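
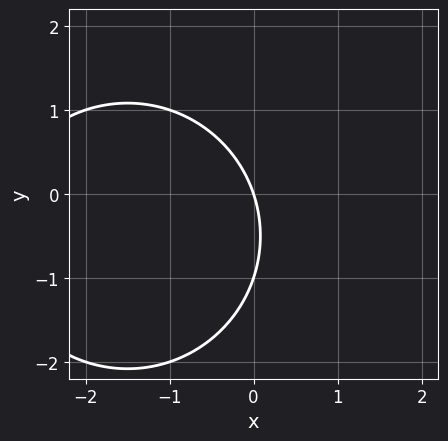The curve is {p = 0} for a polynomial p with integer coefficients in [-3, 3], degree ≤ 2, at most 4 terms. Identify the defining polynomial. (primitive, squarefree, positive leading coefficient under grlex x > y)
x^2 + y^2 + 3*x + y

1. deg p = 2. The shape is more complex than any degree-1 curve.
2. Checking where it meets the axes: the y-axis gridline crossings are at y ∈ {-1, 0}; it meets the x-axis at x = 0 (among the integer gridlines).
3. These observations pin down the coefficients.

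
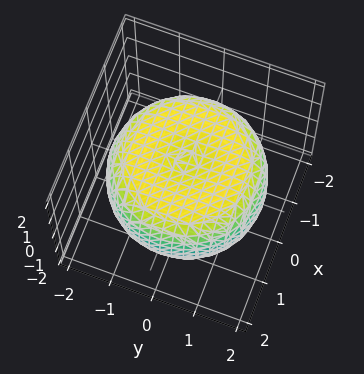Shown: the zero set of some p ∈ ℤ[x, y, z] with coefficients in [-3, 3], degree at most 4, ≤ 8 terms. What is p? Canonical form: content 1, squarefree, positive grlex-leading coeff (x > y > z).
(a) deg p = 4. No degree-3 surface has this shape.
(b) Symmetries: rotational symmetry about the z-axis ⇒ p depends on x, y only through x² + y².
(c) Checking where it meets the axes: a circular section at z = -1 has radius between 1 and 2; the z-axis gridline crossings are at z ∈ {-1, 1}.
(d) Putting this together gives p.

x^4 + 2*x^2*y^2 + y^4 - 2*x^2 - 2*y^2 + 3*z^2 - 3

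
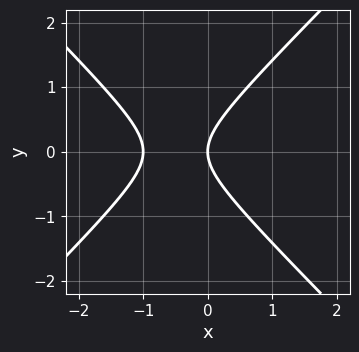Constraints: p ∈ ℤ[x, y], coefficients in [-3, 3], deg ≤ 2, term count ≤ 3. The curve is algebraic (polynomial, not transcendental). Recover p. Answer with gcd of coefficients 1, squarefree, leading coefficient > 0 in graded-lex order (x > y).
(a) The degree is 2 — no degree-1 curve has this shape.
(b) Symmetries: the y ↦ −y reflection is a symmetry, so y appears only in even powers.
(c) Checking where it meets the axes: one y-axis crossing is at y = 0; the x-axis gridline crossings are at x ∈ {-1, 0}.
(d) Together with the visible shape, these determine p as stated.

x^2 - y^2 + x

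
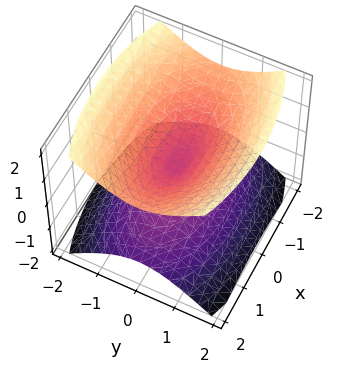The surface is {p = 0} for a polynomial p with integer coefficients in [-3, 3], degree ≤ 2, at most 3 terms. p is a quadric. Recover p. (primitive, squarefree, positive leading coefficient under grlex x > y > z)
x^2 + 3*y^2 - 3*z^2

First, I count 2 distinct pieces.
Then, degree: a double cone through the origin; a quadric, so deg p = 2.
Next, symmetries: it's symmetric under z → −z, forcing even powers of z; the y ↦ −y reflection is a symmetry, so y appears only in even powers; it's symmetric under x → −x, forcing even powers of x.
Next, from the visible intercepts: it crosses the x-axis at the gridline x = 0; it meets the z-axis at z = 0 (among the integer gridlines).
Finally, together with the visible shape, these determine p as stated.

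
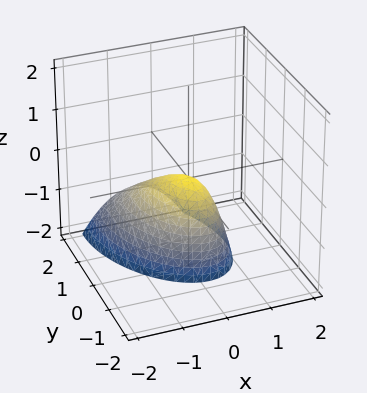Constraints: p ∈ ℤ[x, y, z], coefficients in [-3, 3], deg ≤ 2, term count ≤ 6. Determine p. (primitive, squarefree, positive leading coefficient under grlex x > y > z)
(a) The degree is 2 — a generic line meets the surface in up to 2 points.
(b) Against the integer gridlines: it crosses the x-axis at the gridline x = 0; one z-axis crossing is at z = 0; it crosses the y-axis at the gridline y = 0.
(c) These observations pin down the coefficients.

2*x^2 + x*y + y^2 + y*z + z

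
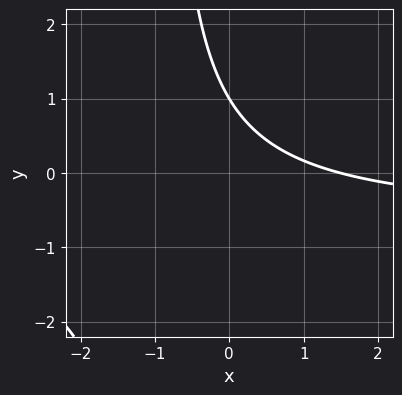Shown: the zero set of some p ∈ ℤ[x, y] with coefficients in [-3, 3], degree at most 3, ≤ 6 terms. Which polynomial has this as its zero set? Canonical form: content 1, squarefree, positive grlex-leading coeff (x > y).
3*x*y + 2*x + 3*y - 3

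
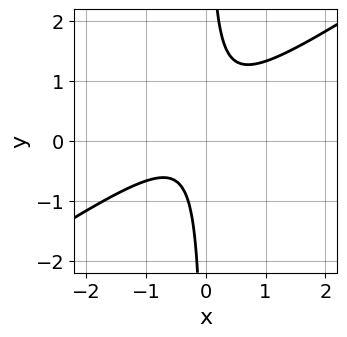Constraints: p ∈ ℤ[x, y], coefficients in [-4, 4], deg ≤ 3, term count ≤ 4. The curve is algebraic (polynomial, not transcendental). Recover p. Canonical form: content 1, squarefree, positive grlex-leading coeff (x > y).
2*x^2 - 3*x*y + x + 1

1. Degree: a generic line meets the curve in up to 2 points, so deg p = 2.
2. From the axis intercepts and sections: it misses every integer gridline on the x-axis; it misses every integer gridline on the y-axis.
3. Assembling these constraints gives the stated polynomial.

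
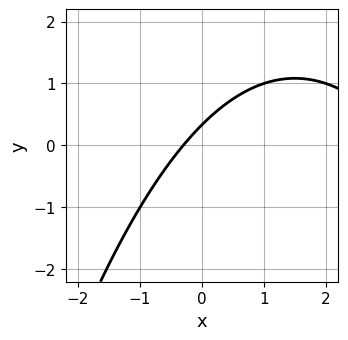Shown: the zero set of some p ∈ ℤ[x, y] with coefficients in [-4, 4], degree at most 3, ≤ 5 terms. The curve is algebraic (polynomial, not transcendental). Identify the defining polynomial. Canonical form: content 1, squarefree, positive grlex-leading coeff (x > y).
1. The degree is 2 — no degree-1 curve has this shape.
2. Matching integer coefficients to the picture gives p.

x^2 - 3*x + 3*y - 1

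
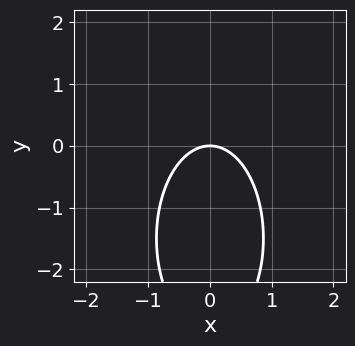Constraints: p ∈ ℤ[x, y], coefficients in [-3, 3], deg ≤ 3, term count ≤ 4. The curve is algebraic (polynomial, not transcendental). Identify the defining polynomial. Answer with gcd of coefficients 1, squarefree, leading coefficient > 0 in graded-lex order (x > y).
3*x^2 + y^2 + 3*y

First, deg p = 2.
Next, symmetries: mirror symmetry x ↦ −x ⇒ only even powers of x.
Next, reading off the gridlines: one y-axis crossing is at y = 0; it meets the x-axis at x = 0 (among the integer gridlines).
Finally, together with the visible shape, these determine p as stated.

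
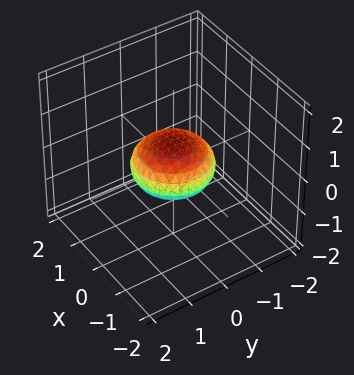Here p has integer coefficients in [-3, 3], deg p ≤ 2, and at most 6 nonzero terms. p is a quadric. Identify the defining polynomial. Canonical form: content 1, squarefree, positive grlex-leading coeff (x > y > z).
Degree: a closed, bounded, convex surface; a quadric, so deg p = 2.
Symmetries: the z ↦ −z reflection is a symmetry, so z appears only in even powers; rotational symmetry about the z-axis ⇒ p depends on x, y only through x² + y².
Reading off the gridlines: among the integer gridlines, it crosses the y-axis at y ∈ {-1, 1}; among the integer gridlines, it crosses the x-axis at x ∈ {-1, 1}.
These observations pin down the coefficients.

x^2 + y^2 + 2*z^2 - 1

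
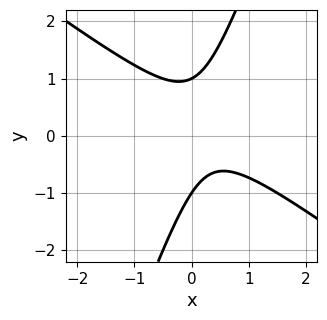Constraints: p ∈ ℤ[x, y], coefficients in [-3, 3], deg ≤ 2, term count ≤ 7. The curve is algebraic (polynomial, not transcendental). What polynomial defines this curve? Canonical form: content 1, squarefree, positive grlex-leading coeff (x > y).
Degree: the shape is more complex than any degree-1 curve, so deg p = 2.
From the axis intercepts and sections: no x-intercept at any integer in the box; among the integer gridlines, it crosses the y-axis at y ∈ {-1, 1}.
The integer polynomial consistent with all of this is the stated p.

2*x^2 + 2*x*y - y^2 - x + 1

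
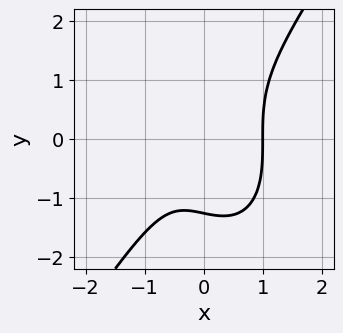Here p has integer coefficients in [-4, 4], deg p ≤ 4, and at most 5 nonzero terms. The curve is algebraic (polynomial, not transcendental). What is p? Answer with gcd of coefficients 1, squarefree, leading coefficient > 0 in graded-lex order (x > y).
1. deg p = 3. The shape is more complex than any degree-2 curve.
2. Reading off the gridlines: it meets the x-axis at x = 1 (among the integer gridlines).
3. Matching integer coefficients to the picture gives p.

3*x^3 - y^3 - x - 2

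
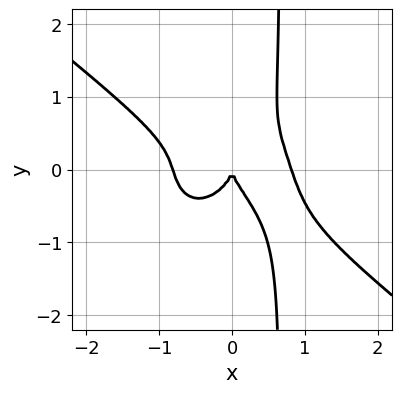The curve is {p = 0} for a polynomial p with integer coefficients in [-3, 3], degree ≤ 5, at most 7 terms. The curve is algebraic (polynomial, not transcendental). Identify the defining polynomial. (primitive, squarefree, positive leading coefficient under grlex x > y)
3*x^4 + 2*x^3*y + 3*x*y^3 - 2*y^3 - 2*x^2

First, degree: the shape is more complex than any degree-3 curve, so deg p = 4.
Then, from the visible intercepts: it crosses the y-axis at the gridline y = 0; it meets the x-axis at x = 0 (among the integer gridlines).
Finally, the integer polynomial consistent with all of this is the stated p.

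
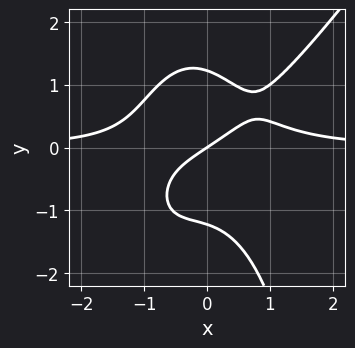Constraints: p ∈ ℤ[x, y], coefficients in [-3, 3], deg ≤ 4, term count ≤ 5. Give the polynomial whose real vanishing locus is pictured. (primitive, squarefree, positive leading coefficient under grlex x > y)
Degree: no degree-3 curve has this shape, so deg p = 4.
From the axis intercepts and sections: it meets the x-axis at x = 0 (among the integer gridlines); it meets the y-axis at y = 0 (among the integer gridlines).
Together with the visible shape, these determine p as stated.

3*x^3*y - 2*x^2*y^2 - 2*y^3 - 2*x + 3*y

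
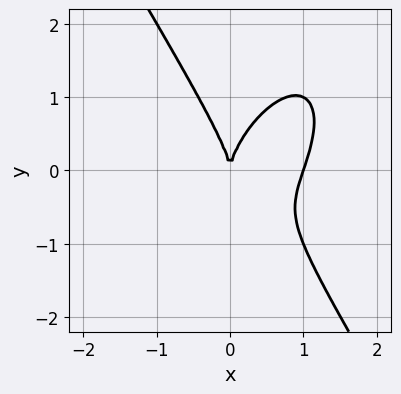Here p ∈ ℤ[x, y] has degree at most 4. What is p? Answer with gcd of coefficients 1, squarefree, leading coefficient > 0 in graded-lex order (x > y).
3*x^3 - x^2*y + y^3 - 3*x^2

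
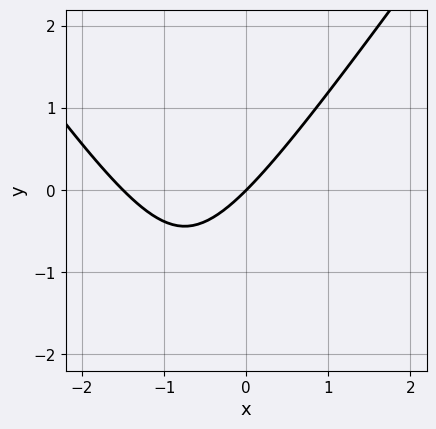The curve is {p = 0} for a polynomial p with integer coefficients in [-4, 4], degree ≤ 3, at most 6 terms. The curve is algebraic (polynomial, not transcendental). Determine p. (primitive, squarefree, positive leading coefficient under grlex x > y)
2*x^2 - y^2 + 3*x - 3*y

(a) The degree is 2 — a generic line meets the curve in up to 2 points.
(b) Reading off the gridlines: it crosses the y-axis at the gridline y = 0; one x-axis crossing is at x = 0.
(c) Matching integer coefficients to the picture gives p.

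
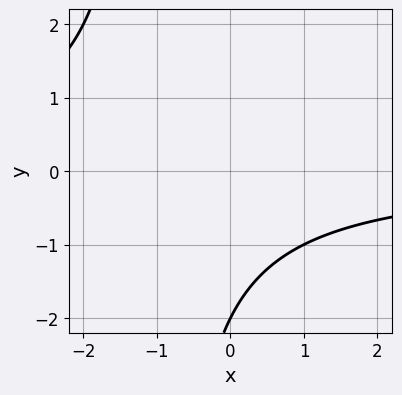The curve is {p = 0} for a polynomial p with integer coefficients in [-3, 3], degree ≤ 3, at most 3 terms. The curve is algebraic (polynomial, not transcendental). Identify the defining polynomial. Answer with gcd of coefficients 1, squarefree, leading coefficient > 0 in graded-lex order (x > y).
(a) Degree: a generic line meets the curve in up to 2 points, so deg p = 2.
(b) Observable constraints: the curve avoids every integer x-axis point in the box; it meets the y-axis at y = -2 (among the integer gridlines).
(c) These observations pin down the coefficients.

x*y + y + 2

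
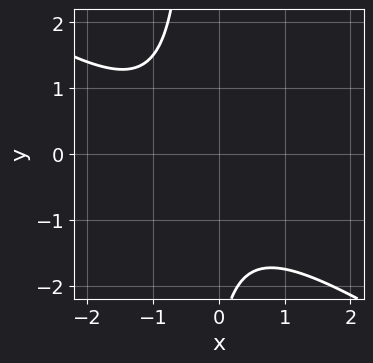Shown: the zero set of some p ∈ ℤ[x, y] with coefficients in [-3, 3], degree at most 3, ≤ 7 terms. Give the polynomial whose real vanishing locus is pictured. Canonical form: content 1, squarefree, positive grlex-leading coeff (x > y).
2*x^2 + 3*x*y + 2*x + y + 3

1. Degree: no degree-1 curve has this shape, so deg p = 2.
2. Observable constraints: the curve avoids every integer x-axis point in the box; the curve avoids every integer y-axis point in the box.
3. Together with the visible shape, these determine p as stated.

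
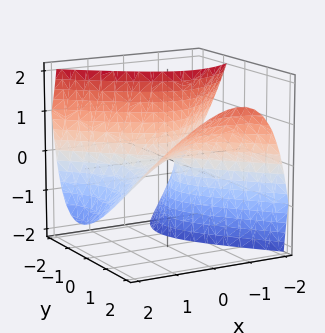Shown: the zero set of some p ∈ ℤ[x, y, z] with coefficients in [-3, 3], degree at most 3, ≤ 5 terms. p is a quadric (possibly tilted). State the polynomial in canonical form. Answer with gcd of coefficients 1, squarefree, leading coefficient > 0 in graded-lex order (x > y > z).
x^2 + x*z - y^2 + y*z + z

First, degree: the shape is more complex than any degree-1 surface, so deg p = 2.
Next, checking where it meets the axes: it crosses the z-axis at the gridline z = 0; it meets the y-axis at y = 0 (among the integer gridlines); it crosses the x-axis at the gridline x = 0.
Finally, the integer polynomial consistent with all of this is the stated p.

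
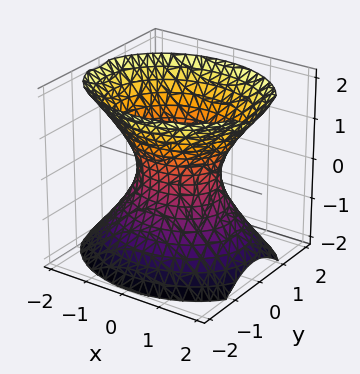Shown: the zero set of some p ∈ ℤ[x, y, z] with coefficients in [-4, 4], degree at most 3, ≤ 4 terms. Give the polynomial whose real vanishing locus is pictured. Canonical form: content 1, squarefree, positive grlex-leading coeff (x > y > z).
1. Degree: one connected sheet with a waist; a quadric, so deg p = 2.
2. Symmetries: mirror symmetry y ↦ −y ⇒ only even powers of y; mirror symmetry x ↦ −x ⇒ only even powers of x; it's symmetric under z → −z, forcing even powers of z.
3. Observable constraints: the surface avoids every integer z-axis point in the box; among the integer gridlines, it crosses the x-axis at x ∈ {-1, 1}.
4. Putting this together gives p.

2*x^2 + 3*y^2 - 2*z^2 - 2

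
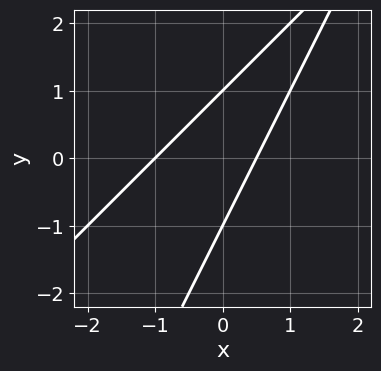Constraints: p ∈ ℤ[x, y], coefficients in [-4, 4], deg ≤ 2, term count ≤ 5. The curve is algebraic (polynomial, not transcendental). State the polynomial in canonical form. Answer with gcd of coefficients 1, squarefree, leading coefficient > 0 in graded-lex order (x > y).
2*x^2 - 3*x*y + y^2 + x - 1

First, the degree is 2 — no degree-1 curve has this shape.
Then, reading off the gridlines: it crosses the x-axis at the gridline x = -1; the y-axis gridline crossings are at y ∈ {-1, 1}.
Finally, together with the visible shape, these determine p as stated.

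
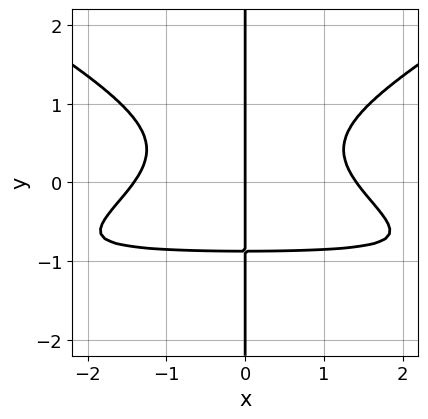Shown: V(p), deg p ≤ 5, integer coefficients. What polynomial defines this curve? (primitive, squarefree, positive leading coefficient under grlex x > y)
x^3*y - 3*x*y^3 + x^3 - 2*x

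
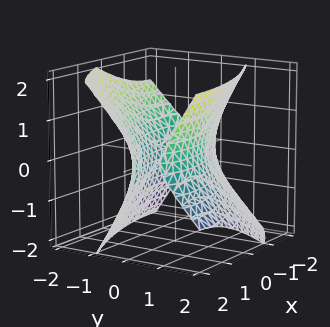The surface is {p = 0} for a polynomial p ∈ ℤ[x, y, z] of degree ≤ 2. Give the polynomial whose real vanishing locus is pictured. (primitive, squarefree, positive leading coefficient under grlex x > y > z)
x^2 - 2*x*y + 3*y^2 + y*z - 2*z^2 - 3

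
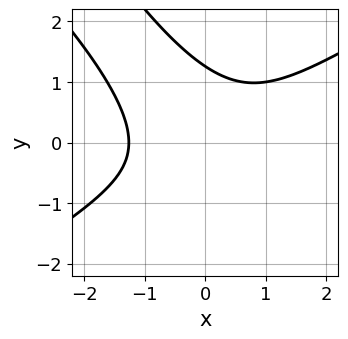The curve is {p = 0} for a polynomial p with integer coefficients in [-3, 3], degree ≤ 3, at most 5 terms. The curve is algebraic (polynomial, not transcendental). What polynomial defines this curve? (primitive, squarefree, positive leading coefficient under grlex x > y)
First, degree: a generic line meets the curve in up to 3 points, so deg p = 3.
Finally, matching integer coefficients to the picture gives p.

x^3 - 2*x*y^2 - y^3 + 2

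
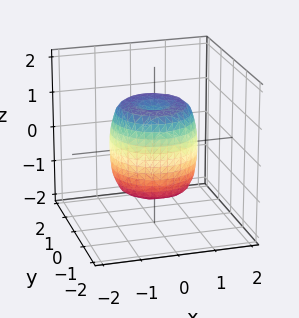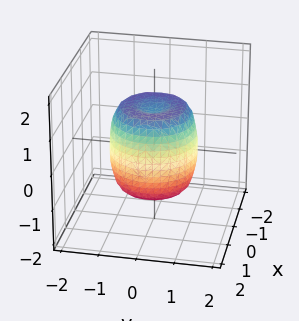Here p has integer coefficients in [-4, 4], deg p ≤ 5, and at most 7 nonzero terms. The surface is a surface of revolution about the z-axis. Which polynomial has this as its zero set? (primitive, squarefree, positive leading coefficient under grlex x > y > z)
2*x^4 + 4*x^2*y^2 + 2*y^4 - 2*x^2 - 2*y^2 + z^2 - 1

First, deg p = 4. No degree-3 surface has this shape.
Next, by symmetry, the surface is invariant under rotation about z: p = q(x² + y², z).
Next, against the integer gridlines: the z-axis gridline crossings are at z ∈ {-1, 1}; a circular section at z = -1 has radius exactly 1.
Finally, matching integer coefficients to the picture gives p.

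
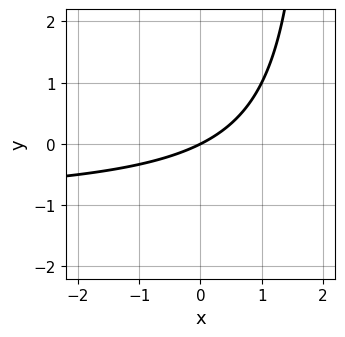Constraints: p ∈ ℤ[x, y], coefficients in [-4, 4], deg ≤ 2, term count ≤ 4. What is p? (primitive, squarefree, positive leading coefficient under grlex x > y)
x*y + x - 2*y

Degree: a generic line meets the curve in up to 2 points, so deg p = 2.
From the axis intercepts and sections: one x-axis crossing is at x = 0; it crosses the y-axis at the gridline y = 0.
Assembling these constraints gives the stated polynomial.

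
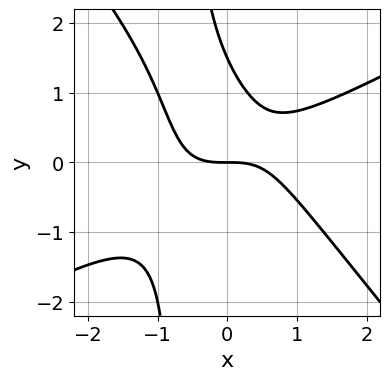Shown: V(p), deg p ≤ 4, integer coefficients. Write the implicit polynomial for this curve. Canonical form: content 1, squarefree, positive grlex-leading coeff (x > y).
deg p = 3.
Reading off the gridlines: it meets the x-axis at x = 0 (among the integer gridlines); it crosses the y-axis at the gridline y = 0.
Matching integer coefficients to the picture gives p.

2*x^3 - 2*x^2*y - 3*x*y^2 - 2*y^2 + 3*y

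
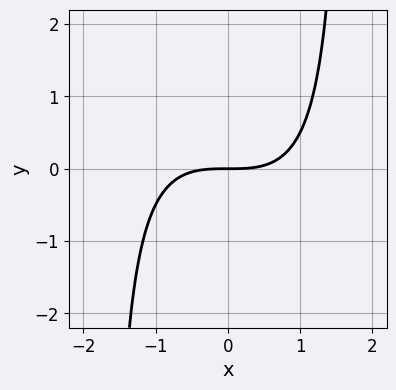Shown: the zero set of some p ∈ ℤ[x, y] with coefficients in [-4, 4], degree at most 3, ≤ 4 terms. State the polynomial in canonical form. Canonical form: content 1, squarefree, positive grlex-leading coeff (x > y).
x^3 + x^2*y - 3*y

First, degree: the shape is more complex than any degree-2 curve, so deg p = 3.
Then, reading off the gridlines: it meets the x-axis at x = 0 (among the integer gridlines); it crosses the y-axis at the gridline y = 0.
Finally, matching integer coefficients to the picture gives p.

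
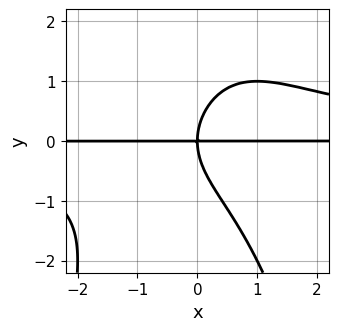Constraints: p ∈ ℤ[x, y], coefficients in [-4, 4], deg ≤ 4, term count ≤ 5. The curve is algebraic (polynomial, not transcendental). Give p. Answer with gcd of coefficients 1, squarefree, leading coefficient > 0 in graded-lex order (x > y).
1. The degree is 4 — a generic line meets the curve in up to 4 points.
2. From the axis intercepts and sections: the visible x-axis segment lies entirely on the curve; it crosses the y-axis at the gridline y = 0.
3. Matching integer coefficients to the picture gives p.

x^2*y^2 + y^3 - 2*x*y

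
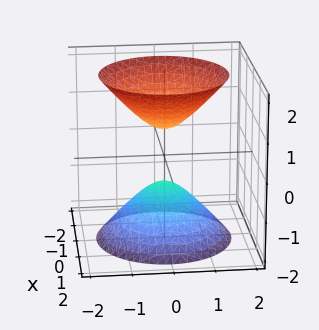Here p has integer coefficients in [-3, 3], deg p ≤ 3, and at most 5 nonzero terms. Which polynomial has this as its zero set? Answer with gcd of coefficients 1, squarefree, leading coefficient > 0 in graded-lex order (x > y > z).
3*x^2 + 3*y^2 - 2*z^2 + 1

The picture has 2 separate pieces. They look like related sheets of one shape, so recover p as a whole.
The degree is 2 — two separate bowl-shaped sheets opening away from each other; a quadric.
Symmetries: rotational symmetry about the z-axis ⇒ p depends on x, y only through x² + y²; it's symmetric under z → −z, forcing even powers of z.
Observable constraints: a circular section at z = -2 has radius between 1 and 2; it misses every integer gridline on the x-axis.
These observations pin down the coefficients.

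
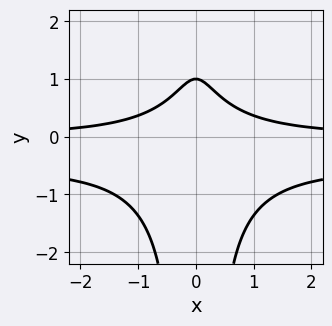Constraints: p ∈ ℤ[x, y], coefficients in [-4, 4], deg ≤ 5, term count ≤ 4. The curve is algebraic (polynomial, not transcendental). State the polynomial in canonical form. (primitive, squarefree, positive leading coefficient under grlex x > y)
2*x^2*y^2 + x^2*y + y - 1

1. The degree is 4 — the shape is more complex than any degree-3 curve.
2. Symmetries: the x ↦ −x reflection is a symmetry, so x appears only in even powers.
3. From the visible intercepts: one y-axis crossing is at y = 1; the curve avoids every integer x-axis point in the box.
4. Fitting integer coefficients to these (and the overall shape) gives p.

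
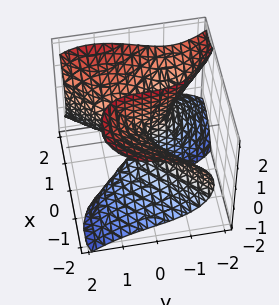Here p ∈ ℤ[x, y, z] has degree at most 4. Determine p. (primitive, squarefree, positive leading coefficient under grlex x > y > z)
x^3 - 2*x*z^2 - y^3 + 2*x*y + x*z

1. deg p = 3.
2. From the axis intercepts and sections: one x-axis crossing is at x = 0; it meets the y-axis at y = 0 (among the integer gridlines).
3. The integer polynomial consistent with all of this is the stated p.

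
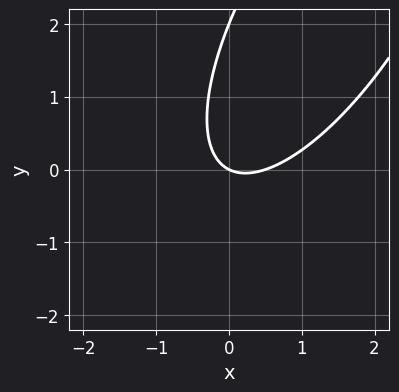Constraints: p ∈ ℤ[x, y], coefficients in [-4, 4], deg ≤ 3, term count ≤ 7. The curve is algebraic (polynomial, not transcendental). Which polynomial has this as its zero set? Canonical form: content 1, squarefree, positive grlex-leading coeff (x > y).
2*x^2 - 2*x*y + y^2 - x - 2*y

The degree is 2 — the shape is more complex than any degree-1 curve.
Against the integer gridlines: it meets the x-axis at x = 0 (among the integer gridlines); the y-axis gridline crossings are at y ∈ {0, 2}.
Fitting integer coefficients to these (and the overall shape) gives p.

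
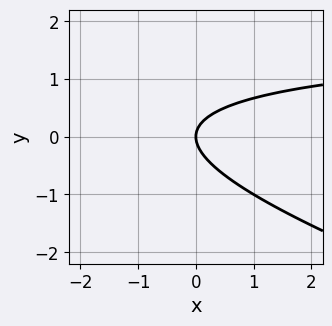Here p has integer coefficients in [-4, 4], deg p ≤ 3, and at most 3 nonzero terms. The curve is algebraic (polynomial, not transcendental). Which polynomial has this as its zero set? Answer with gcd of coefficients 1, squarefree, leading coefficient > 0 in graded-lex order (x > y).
1. deg p = 2. The shape is more complex than any degree-1 curve.
2. Checking where it meets the axes: it crosses the x-axis at the gridline x = 0; it crosses the y-axis at the gridline y = 0.
3. Together with the visible shape, these determine p as stated.

x*y + 3*y^2 - 2*x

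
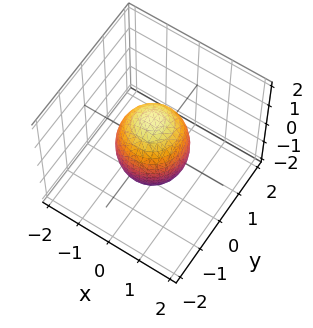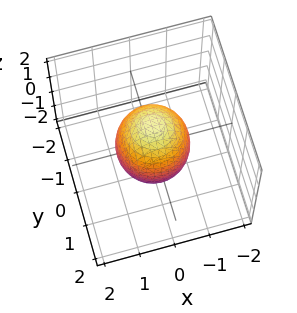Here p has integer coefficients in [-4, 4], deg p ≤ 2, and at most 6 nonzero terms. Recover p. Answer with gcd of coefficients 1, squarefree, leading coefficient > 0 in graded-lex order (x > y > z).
2*x^2 + 2*y^2 + z^2 - 2

First, the degree is 2 — a closed, bounded, convex surface; a quadric.
Next, symmetry: the z-axis is an axis of rotation, so x and y enter only as x² + y²; mirror symmetry z ↦ −z ⇒ only even powers of z.
Next, checking where it meets the axes: a circular section at z = 0 has radius exactly 1; among the integer gridlines, it crosses the x-axis at x ∈ {-1, 1}; among the integer gridlines, it crosses the y-axis at y ∈ {-1, 1}.
Finally, matching integer coefficients to the picture gives p.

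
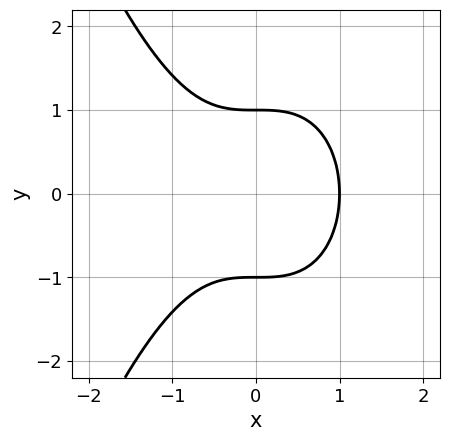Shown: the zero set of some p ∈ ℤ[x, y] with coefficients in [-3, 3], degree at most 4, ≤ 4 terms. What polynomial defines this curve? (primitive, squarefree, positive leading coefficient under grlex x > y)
deg p = 3.
Symmetries: it's symmetric under y → −y, forcing even powers of y.
From the visible intercepts: among the integer gridlines, it crosses the y-axis at y ∈ {-1, 1}; it meets the x-axis at x = 1 (among the integer gridlines).
Matching integer coefficients to the picture gives p.

x^3 + y^2 - 1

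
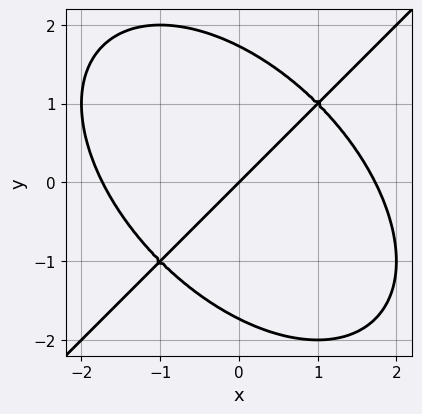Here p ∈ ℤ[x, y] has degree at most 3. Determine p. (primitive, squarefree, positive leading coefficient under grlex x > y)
(a) The degree is 3 — no degree-2 curve has this shape.
(b) From the axis intercepts and sections: one x-axis crossing is at x = 0; one y-axis crossing is at y = 0.
(c) Putting this together gives p.

x^3 - y^3 - 3*x + 3*y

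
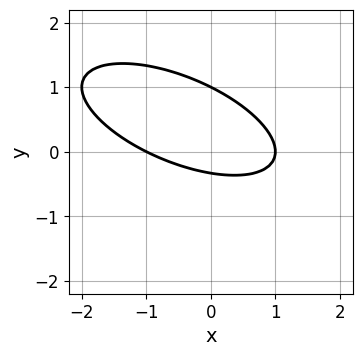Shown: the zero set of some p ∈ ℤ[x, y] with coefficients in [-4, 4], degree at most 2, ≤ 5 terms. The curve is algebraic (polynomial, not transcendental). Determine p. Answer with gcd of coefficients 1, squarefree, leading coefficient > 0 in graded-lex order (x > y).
First, deg p = 2. No degree-1 curve has this shape.
Then, from the axis intercepts and sections: among the integer gridlines, it crosses the x-axis at x ∈ {-1, 1}; it meets the y-axis at y = 1 (among the integer gridlines).
Finally, solving for integer coefficients yields p as stated.

x^2 + 2*x*y + 3*y^2 - 2*y - 1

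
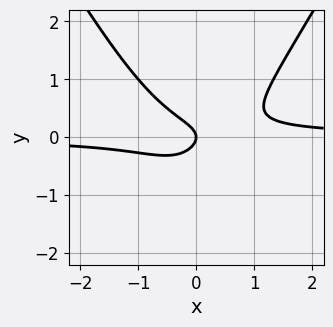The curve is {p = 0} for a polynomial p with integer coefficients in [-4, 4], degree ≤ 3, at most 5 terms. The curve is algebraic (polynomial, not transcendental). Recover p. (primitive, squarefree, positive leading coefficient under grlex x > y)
3*x^2*y - y^3 - 3*y^2 - x

1. deg p = 3.
2. From the visible intercepts: one x-axis crossing is at x = 0; it crosses the y-axis at the gridline y = 0.
3. The integer polynomial consistent with all of this is the stated p.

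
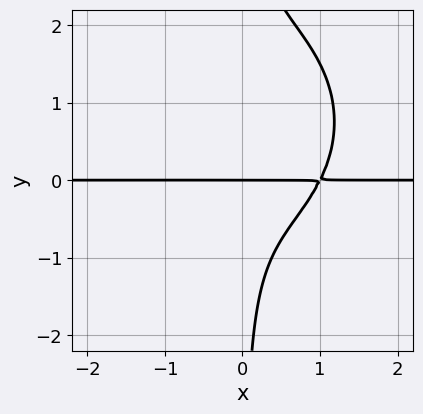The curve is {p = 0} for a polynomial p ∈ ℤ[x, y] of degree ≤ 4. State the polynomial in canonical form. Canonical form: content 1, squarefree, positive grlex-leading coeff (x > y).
First, deg p = 4.
Then, against the integer gridlines: it crosses the y-axis at the gridline y = 0; the visible x-axis segment lies entirely on the curve.
Finally, fitting integer coefficients to these (and the overall shape) gives p.

2*x^3*y + 2*x*y^3 - 3*x*y^2 - 2*y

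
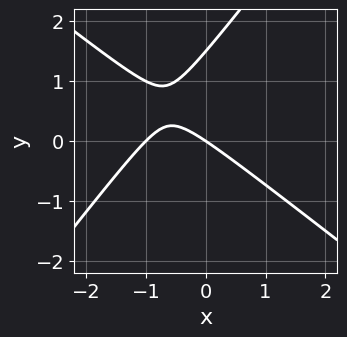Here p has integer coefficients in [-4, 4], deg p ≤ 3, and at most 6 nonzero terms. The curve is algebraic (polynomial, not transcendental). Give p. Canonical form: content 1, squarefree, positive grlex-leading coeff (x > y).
2*x^2 + x*y - 2*y^2 + 2*x + 3*y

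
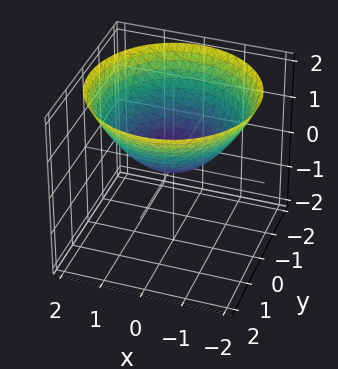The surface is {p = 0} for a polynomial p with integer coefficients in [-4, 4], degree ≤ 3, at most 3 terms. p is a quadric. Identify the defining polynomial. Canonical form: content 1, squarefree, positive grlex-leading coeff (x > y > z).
x^2 + y^2 - 2*z

First, degree: a paraboloid; a quadric, so deg p = 2.
Next, symmetries: the z-axis is an axis of rotation, so x and y enter only as x² + y².
Then, reading off the gridlines: a circular section at z = 1 has radius between 1 and 2; it meets the y-axis at y = 0 (among the integer gridlines); one z-axis crossing is at z = 0.
Finally, matching integer coefficients to the picture gives p.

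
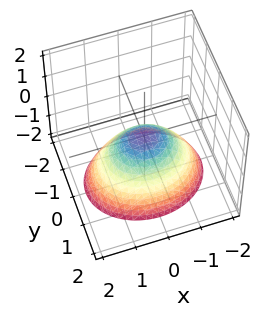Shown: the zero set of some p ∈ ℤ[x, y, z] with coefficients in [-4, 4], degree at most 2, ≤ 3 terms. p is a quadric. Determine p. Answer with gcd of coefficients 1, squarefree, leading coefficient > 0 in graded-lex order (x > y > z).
First, degree: a single bowl opening along one axis; a quadric, so deg p = 2.
Then, symmetries: the y ↦ −y reflection is a symmetry, so y appears only in even powers; mirror symmetry x ↦ −x ⇒ only even powers of x.
Then, from the axis intercepts and sections: it meets the x-axis at x = 0 (among the integer gridlines); one y-axis crossing is at y = 0; it crosses the z-axis at the gridline z = 0.
Finally, matching integer coefficients to the picture gives p.

2*x^2 + 3*y^2 + 3*z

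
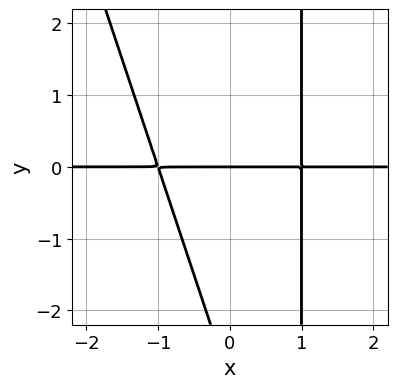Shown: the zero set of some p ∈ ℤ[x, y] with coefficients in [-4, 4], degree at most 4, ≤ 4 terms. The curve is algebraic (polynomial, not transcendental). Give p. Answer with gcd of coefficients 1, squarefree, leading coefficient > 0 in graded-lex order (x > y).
(a) deg p = 3. No degree-2 curve has this shape.
(b) Checking where it meets the axes: the visible x-axis segment lies entirely on the curve; one y-axis crossing is at y = 0.
(c) The integer polynomial consistent with all of this is the stated p.

3*x^2*y + x*y^2 - y^2 - 3*y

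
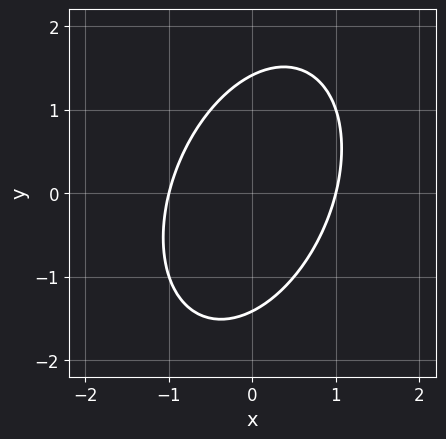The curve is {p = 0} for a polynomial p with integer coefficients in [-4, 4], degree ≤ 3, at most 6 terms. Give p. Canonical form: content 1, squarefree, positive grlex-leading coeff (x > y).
2*x^2 - x*y + y^2 - 2

The degree is 2 — the shape is more complex than any degree-1 curve.
Against the integer gridlines: the x-axis gridline crossings are at x ∈ {-1, 1}.
Together with the visible shape, these determine p as stated.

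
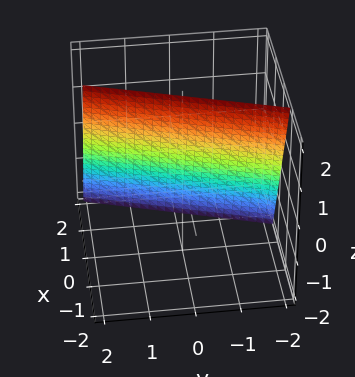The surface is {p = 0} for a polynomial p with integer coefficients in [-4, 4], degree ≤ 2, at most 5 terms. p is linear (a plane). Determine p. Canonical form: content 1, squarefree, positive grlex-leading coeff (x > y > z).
3*x - y + z - 2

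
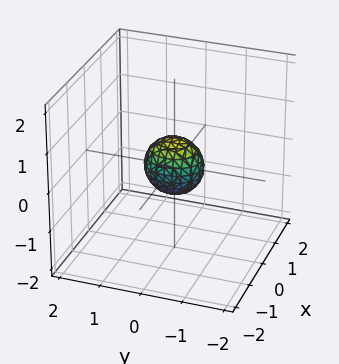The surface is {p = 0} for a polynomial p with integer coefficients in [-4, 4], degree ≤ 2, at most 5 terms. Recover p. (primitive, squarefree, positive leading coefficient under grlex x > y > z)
3*x^2 + 2*y^2 + 2*z^2 - 1

deg p = 2.
Symmetries: it's symmetric under x → −x, forcing even powers of x; the z ↦ −z reflection is a symmetry, so z appears only in even powers; it's symmetric under y → −y, forcing even powers of y.
Solving for integer coefficients yields p as stated.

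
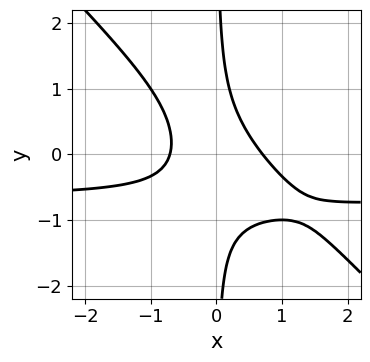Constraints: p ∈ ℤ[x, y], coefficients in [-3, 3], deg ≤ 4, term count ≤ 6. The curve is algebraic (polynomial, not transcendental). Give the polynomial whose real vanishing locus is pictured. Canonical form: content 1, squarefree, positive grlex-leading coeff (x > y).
3*x^2*y + 3*x*y^2 + 2*x^2 + x*y - 1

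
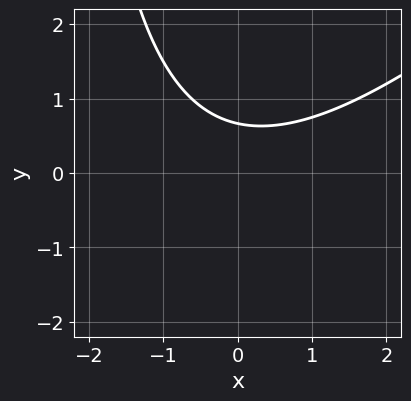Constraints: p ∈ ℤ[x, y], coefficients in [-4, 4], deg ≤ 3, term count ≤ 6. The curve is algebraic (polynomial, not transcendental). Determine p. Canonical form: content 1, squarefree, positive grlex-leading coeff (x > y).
x^2 - x*y - 3*y + 2

(a) Degree: no degree-1 curve has this shape, so deg p = 2.
(b) Against the integer gridlines: it misses every integer gridline on the x-axis.
(c) The integer polynomial consistent with all of this is the stated p.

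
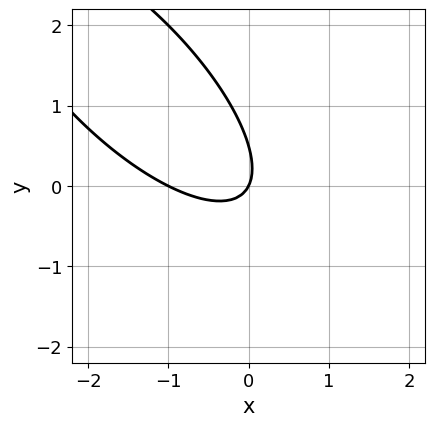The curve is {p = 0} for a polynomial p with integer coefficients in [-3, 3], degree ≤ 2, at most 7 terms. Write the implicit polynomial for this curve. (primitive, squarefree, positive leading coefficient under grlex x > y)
1. deg p = 2. The shape is more complex than any degree-1 curve.
2. From the axis intercepts and sections: among the integer gridlines, it crosses the x-axis at x ∈ {-1, 0}; one y-axis crossing is at y = 0.
3. These observations pin down the coefficients.

2*x^2 + 3*x*y + 2*y^2 + 2*x - y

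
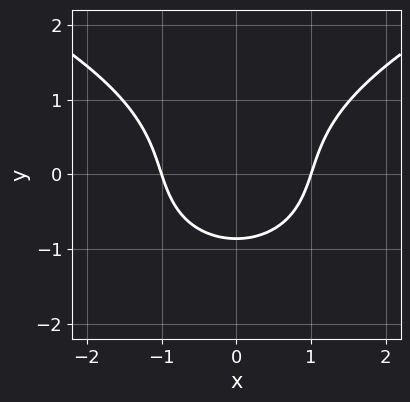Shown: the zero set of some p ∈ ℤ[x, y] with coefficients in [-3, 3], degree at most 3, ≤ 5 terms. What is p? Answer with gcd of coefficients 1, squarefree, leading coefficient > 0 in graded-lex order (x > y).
(a) deg p = 3. The shape is more complex than any degree-2 curve.
(b) Symmetries: mirror symmetry x ↦ −x ⇒ only even powers of x.
(c) From the axis intercepts and sections: among the integer gridlines, it crosses the x-axis at x ∈ {-1, 1}.
(d) These observations pin down the coefficients.

2*y^3 - 3*x^2 + 2*y + 3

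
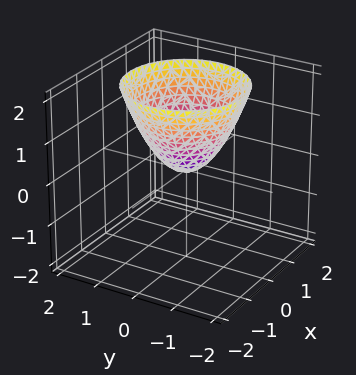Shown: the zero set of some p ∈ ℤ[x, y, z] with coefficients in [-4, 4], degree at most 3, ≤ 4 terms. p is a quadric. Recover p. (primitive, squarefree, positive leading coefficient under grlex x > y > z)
deg p = 2. A single bowl opening along one axis; a quadric.
Symmetries: rotational symmetry about the z-axis ⇒ p depends on x, y only through x² + y².
Observable constraints: one y-axis crossing is at y = 0; a circular section at z = 1 has radius exactly 1; one x-axis crossing is at x = 0; one z-axis crossing is at z = 0.
Assembling these constraints gives the stated polynomial.

x^2 + y^2 - z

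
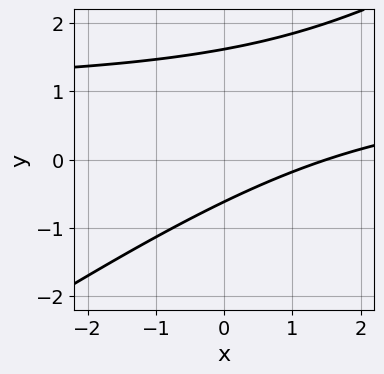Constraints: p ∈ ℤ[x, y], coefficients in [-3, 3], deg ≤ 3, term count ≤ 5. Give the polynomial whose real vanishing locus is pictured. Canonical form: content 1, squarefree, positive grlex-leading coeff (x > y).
(a) The degree is 2 — a generic line meets the curve in up to 2 points.
(b) Matching integer coefficients to the picture gives p.

2*x*y - 3*y^2 - 2*x + 3*y + 3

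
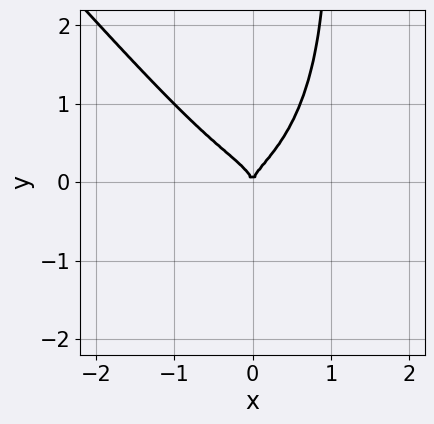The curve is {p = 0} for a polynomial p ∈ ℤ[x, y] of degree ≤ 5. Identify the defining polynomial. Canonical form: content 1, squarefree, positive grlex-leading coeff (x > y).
3*x^4 + 2*x*y^3 - 2*y^3 + x^2

(a) deg p = 4. A generic line meets the curve in up to 4 points.
(b) From the axis intercepts and sections: one y-axis crossing is at y = 0; it crosses the x-axis at the gridline x = 0.
(c) Assembling these constraints gives the stated polynomial.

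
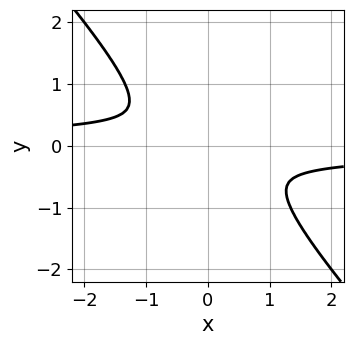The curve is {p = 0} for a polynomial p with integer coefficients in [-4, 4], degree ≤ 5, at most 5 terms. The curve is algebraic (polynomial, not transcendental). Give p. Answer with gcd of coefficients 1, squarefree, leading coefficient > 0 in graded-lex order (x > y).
x^3*y - 3*x^2*y^2 + 3*y^4 + x^2 + 3*y^2

1. The degree is 4 — no degree-3 curve has this shape.
2. The integer polynomial consistent with all of this is the stated p.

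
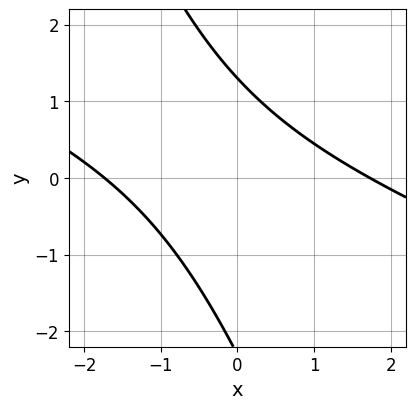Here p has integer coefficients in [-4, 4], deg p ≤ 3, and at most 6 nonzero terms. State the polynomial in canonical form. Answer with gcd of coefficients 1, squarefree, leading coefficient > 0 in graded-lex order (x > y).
x^2 + 3*x*y + y^2 + y - 3

deg p = 2.
Putting this together gives p.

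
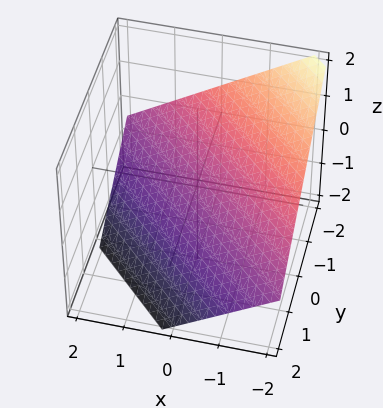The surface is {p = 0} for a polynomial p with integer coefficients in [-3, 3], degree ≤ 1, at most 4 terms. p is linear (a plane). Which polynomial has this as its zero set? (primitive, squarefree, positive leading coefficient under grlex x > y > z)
(a) deg p = 1.
(b) Observable constraints: it meets the x-axis at x = -1 (among the integer gridlines); it crosses the y-axis at the gridline y = -1.
(c) Fitting integer coefficients to these (and the overall shape) gives p.

2*x + 2*y + 3*z + 2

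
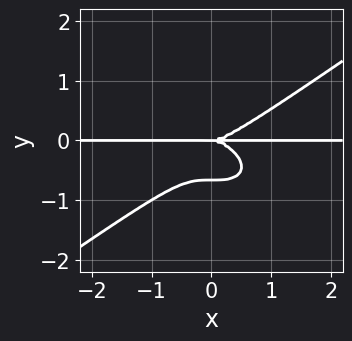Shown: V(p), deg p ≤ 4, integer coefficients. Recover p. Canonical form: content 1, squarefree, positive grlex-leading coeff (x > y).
(a) The degree is 4 — no degree-3 curve has this shape.
(b) Against the integer gridlines: it crosses the y-axis at the gridline y = 0; the visible x-axis segment lies entirely on the curve.
(c) Fitting integer coefficients to these (and the overall shape) gives p.

x^3*y - 3*y^4 - 2*y^3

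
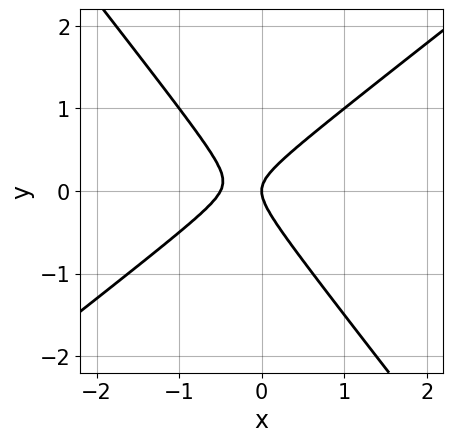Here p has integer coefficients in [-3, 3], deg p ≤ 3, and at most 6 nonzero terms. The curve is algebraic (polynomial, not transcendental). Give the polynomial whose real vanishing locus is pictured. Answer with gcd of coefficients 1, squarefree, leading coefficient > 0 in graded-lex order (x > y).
1. The degree is 2 — the shape is more complex than any degree-1 curve.
2. From the axis intercepts and sections: it crosses the y-axis at the gridline y = 0; one x-axis crossing is at x = 0.
3. Matching integer coefficients to the picture gives p.

2*x^2 - x*y - 2*y^2 + x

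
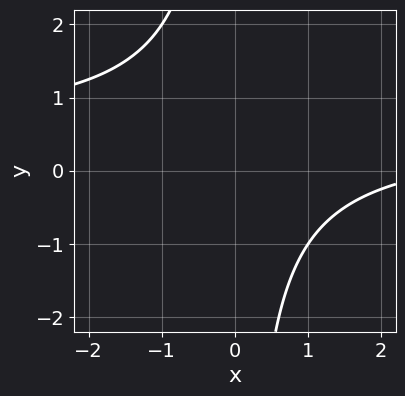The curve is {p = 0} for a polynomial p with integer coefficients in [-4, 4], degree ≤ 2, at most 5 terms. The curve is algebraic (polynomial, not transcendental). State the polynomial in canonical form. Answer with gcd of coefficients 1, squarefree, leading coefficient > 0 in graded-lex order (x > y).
2*x*y - x + 3

First, deg p = 2. A generic line meets the curve in up to 2 points.
Next, from the visible intercepts: the curve avoids every integer x-axis point in the box; it misses every integer gridline on the y-axis.
Finally, matching integer coefficients to the picture gives p.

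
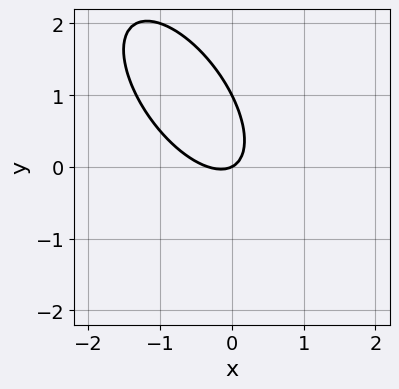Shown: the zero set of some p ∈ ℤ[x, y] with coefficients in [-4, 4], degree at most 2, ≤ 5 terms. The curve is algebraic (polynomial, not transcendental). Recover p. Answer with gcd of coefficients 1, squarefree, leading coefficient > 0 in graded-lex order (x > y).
3*x^2 + 3*x*y + 2*y^2 + x - 2*y

(a) The degree is 2 — no degree-1 curve has this shape.
(b) From the axis intercepts and sections: one x-axis crossing is at x = 0; the y-axis gridline crossings are at y ∈ {0, 1}.
(c) Together with the visible shape, these determine p as stated.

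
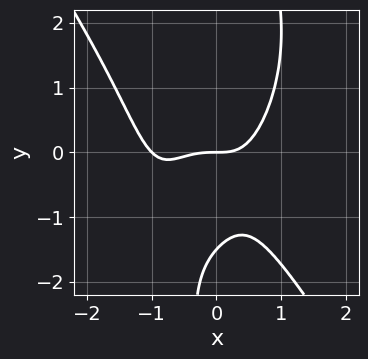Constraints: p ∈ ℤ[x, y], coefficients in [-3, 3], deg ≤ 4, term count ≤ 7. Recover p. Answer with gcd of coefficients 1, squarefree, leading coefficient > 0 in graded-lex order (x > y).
3*x^4 + x*y^3 + 3*x^3 - 2*y^2 - 3*y

1. The degree is 4 — a generic line meets the curve in up to 4 points.
2. Observable constraints: one y-axis crossing is at y = 0; the x-axis gridline crossings are at x ∈ {-1, 0}.
3. Fitting integer coefficients to these (and the overall shape) gives p.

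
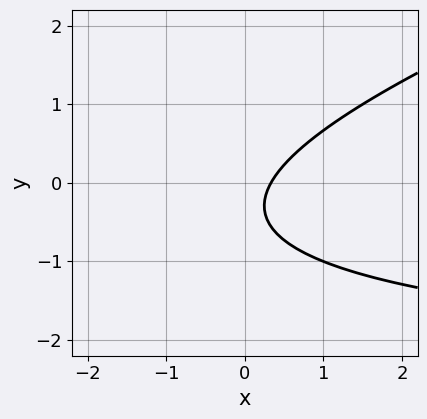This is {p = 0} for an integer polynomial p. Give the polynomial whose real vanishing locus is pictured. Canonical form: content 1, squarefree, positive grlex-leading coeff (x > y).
The degree is 2 — no degree-1 curve has this shape.
Observable constraints: the curve avoids every integer y-axis point in the box.
The integer polynomial consistent with all of this is the stated p.

x*y - 3*y^2 + 3*x - 2*y - 1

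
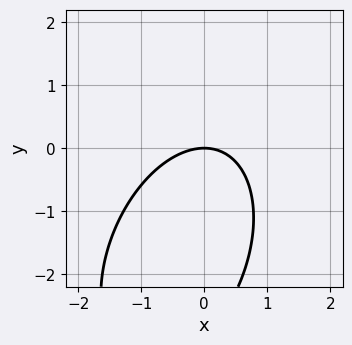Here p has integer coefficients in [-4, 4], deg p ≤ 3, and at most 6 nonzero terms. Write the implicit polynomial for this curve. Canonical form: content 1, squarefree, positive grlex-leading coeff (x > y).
Degree: the shape is more complex than any degree-1 curve, so deg p = 2.
From the visible intercepts: one y-axis crossing is at y = 0; one x-axis crossing is at x = 0.
Solving for integer coefficients yields p as stated.

2*x^2 - x*y + y^2 + 3*y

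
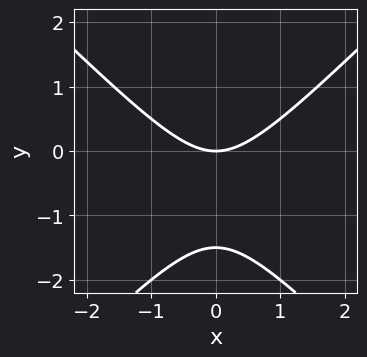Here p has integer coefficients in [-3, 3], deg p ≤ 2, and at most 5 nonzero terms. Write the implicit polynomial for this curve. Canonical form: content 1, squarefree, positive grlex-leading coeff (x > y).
2*x^2 - 2*y^2 - 3*y

First, degree: no degree-1 curve has this shape, so deg p = 2.
Then, symmetries: the x ↦ −x reflection is a symmetry, so x appears only in even powers.
Next, from the visible intercepts: it meets the y-axis at y = 0 (among the integer gridlines); one x-axis crossing is at x = 0.
Finally, putting this together gives p.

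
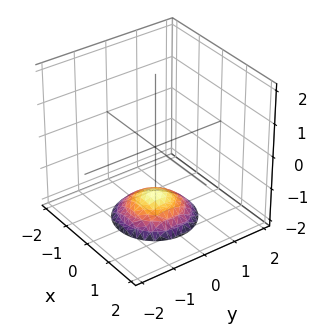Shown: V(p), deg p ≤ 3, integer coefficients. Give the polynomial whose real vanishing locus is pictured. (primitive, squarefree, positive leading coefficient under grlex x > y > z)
x^2 + y^2 + 2*z + 3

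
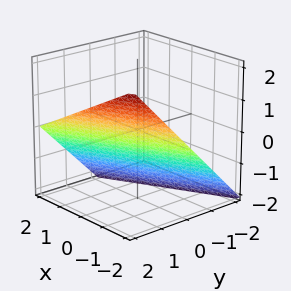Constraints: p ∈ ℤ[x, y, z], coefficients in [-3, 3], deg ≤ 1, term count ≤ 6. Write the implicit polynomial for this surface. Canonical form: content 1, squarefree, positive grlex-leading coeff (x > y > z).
First, deg p = 1. The surface is flat (a plane).
Then, against the integer gridlines: it meets the x-axis at x = -2 (among the integer gridlines); it crosses the z-axis at the gridline z = -1; it crosses the y-axis at the gridline y = 1.
Finally, putting this together gives p.

x - 2*y + 2*z + 2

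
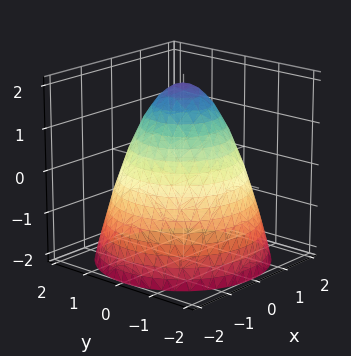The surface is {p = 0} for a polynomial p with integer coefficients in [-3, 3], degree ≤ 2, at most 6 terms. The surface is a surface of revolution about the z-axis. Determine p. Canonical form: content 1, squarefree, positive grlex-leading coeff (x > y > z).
deg p = 2. The shape is more complex than any degree-1 surface.
Symmetry: the z-axis is an axis of rotation, so x and y enter only as x² + y².
Observable constraints: a circular section at z = 1 has radius exactly 1; it crosses the z-axis at the gridline z = 2.
Together with the visible shape, these determine p as stated.

x^2 + y^2 + z - 2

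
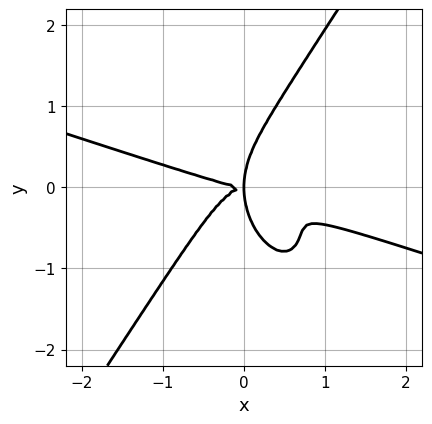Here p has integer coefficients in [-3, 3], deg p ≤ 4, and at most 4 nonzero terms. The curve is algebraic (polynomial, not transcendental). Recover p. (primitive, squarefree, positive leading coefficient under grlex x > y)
x^4 + 3*x^3*y - y^4 + 2*x*y^2

deg p = 4. A generic line meets the curve in up to 4 points.
Checking where it meets the axes: it crosses the x-axis at the gridline x = 0; one y-axis crossing is at y = 0.
Matching integer coefficients to the picture gives p.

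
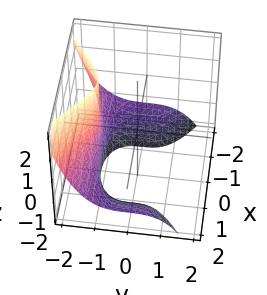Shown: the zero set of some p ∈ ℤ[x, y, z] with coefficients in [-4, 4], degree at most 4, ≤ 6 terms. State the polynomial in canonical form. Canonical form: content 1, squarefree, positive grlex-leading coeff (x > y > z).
1. Degree: no degree-2 surface has this shape, so deg p = 3.
2. Observable constraints: it misses every integer gridline on the z-axis; the surface avoids every integer x-axis point in the box.
3. The integer polynomial consistent with all of this is the stated p.

2*x^2*z + 2*y^3 + 2*x^2 + 3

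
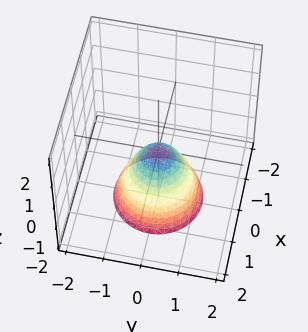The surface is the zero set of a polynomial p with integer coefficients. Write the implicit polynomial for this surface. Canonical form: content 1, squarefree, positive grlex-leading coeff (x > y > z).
deg p = 2. A single bowl opening along one axis; a quadric.
Symmetries: rotational symmetry about the z-axis ⇒ p depends on x, y only through x² + y².
Reading off the gridlines: one y-axis crossing is at y = 0; a circular section at z = -2 has radius between 1 and 2.
Together with the visible shape, these determine p as stated.

3*x^2 + 3*y^2 + 2*z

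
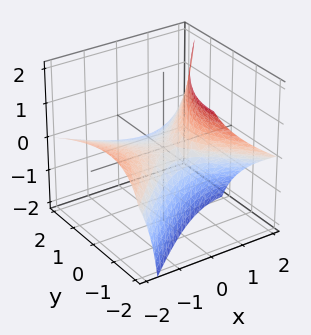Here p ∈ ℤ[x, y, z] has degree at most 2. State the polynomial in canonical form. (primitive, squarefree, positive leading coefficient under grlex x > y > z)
x^2 + 2*x*z - y^2 - 2*y*z - 2*z

Degree: a generic line meets the surface in up to 2 points, so deg p = 2.
From the axis intercepts and sections: it crosses the y-axis at the gridline y = 0; one z-axis crossing is at z = 0.
Assembling these constraints gives the stated polynomial.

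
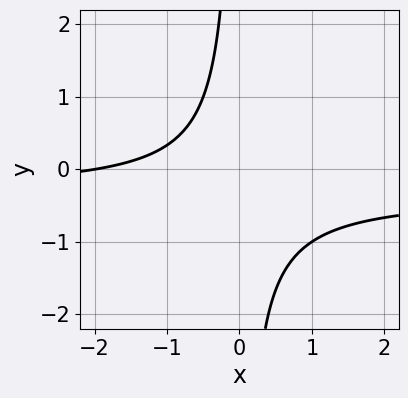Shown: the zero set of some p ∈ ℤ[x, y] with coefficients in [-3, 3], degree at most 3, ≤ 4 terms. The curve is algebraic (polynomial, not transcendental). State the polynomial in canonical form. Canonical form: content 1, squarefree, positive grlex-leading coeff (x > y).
3*x*y + x + 2

(a) Degree: the shape is more complex than any degree-1 curve, so deg p = 2.
(b) Observable constraints: it meets the x-axis at x = -2 (among the integer gridlines); it misses every integer gridline on the y-axis.
(c) These observations pin down the coefficients.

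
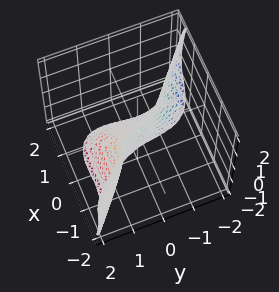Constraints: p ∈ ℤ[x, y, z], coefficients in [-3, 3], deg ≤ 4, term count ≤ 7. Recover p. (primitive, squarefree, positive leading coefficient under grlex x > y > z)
(a) deg p = 3.
(b) Checking where it meets the axes: it crosses the y-axis at the gridline y = 0; one z-axis crossing is at z = 0; it crosses the x-axis at the gridline x = 0.
(c) The integer polynomial consistent with all of this is the stated p.

3*x^3 + 3*y^3 + z^3 - 2*x*y + 2*x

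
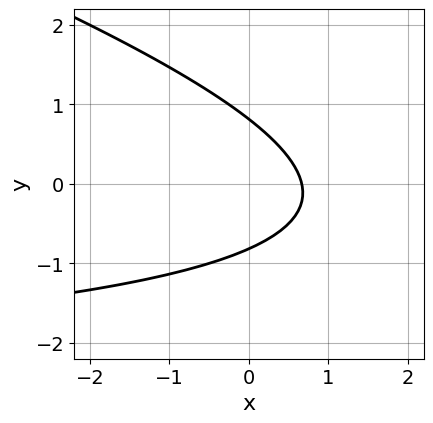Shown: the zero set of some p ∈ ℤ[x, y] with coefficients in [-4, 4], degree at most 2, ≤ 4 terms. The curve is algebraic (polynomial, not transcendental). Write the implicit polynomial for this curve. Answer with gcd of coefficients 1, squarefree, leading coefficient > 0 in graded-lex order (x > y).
x*y + 3*y^2 + 3*x - 2

(a) Degree: the shape is more complex than any degree-1 curve, so deg p = 2.
(b) Solving for integer coefficients yields p as stated.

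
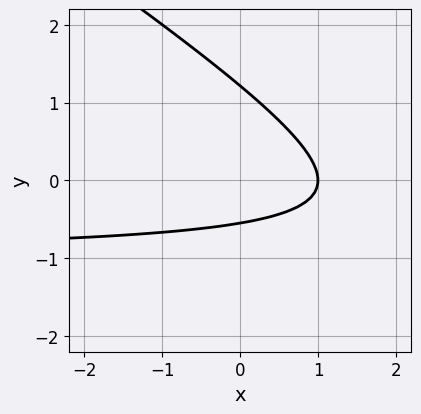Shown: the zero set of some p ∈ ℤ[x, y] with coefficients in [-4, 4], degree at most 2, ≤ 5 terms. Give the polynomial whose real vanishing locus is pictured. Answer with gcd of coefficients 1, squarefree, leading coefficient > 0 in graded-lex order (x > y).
1. Degree: a generic line meets the curve in up to 2 points, so deg p = 2.
2. Checking where it meets the axes: it crosses the x-axis at the gridline x = 1.
3. Assembling these constraints gives the stated polynomial.

2*x*y + 3*y^2 + 2*x - 2*y - 2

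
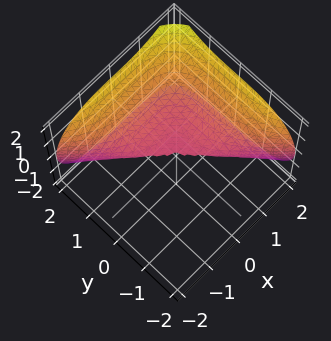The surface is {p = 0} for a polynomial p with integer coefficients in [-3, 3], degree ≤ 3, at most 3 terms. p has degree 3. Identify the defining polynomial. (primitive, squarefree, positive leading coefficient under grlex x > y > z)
x^3 + y^3 - 3*z^2

The degree is 3 — no degree-2 surface has this shape.
From the axis intercepts and sections: it meets the y-axis at y = 0 (among the integer gridlines); it meets the z-axis at z = 0 (among the integer gridlines); one x-axis crossing is at x = 0.
Together with the visible shape, these determine p as stated.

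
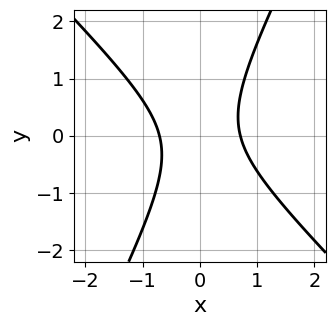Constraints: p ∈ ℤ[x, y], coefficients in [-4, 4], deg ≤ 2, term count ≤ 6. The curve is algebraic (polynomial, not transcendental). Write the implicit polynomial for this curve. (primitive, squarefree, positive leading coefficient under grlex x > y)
1. The degree is 2 — a generic line meets the curve in up to 2 points.
2. From the visible intercepts: the curve avoids every integer y-axis point in the box.
3. Putting this together gives p.

2*x^2 + x*y - y^2 - 1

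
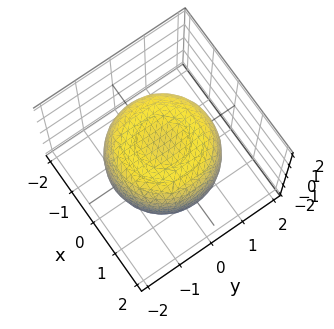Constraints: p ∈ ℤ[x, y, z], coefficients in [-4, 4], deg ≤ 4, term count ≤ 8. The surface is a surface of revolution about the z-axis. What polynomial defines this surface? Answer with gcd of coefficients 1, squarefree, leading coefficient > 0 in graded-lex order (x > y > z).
2*x^4 + 4*x^2*y^2 + 2*y^4 - 3*x^2 - 3*y^2 + 3*z^2 - 3

(a) The degree is 4 — the shape is more complex than any degree-3 surface.
(b) By symmetry, the z-axis is an axis of rotation, so x and y enter only as x² + y².
(c) From the visible intercepts: a circular section at z = -1 has radius between 1 and 2; the z-axis gridline crossings are at z ∈ {-1, 1}.
(d) The integer polynomial consistent with all of this is the stated p.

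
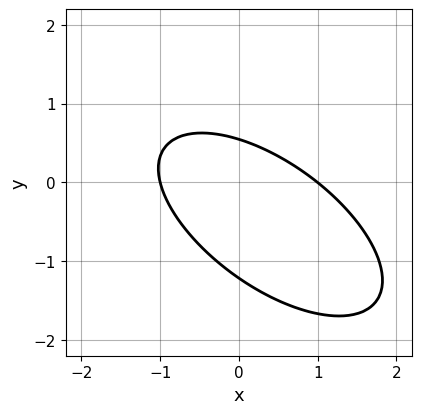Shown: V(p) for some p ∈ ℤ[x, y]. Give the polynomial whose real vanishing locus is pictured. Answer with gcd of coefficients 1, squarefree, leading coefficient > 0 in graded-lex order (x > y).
2*x^2 + 3*x*y + 3*y^2 + 2*y - 2

First, the degree is 2 — no degree-1 curve has this shape.
Then, observable constraints: the x-axis gridline crossings are at x ∈ {-1, 1}.
Finally, putting this together gives p.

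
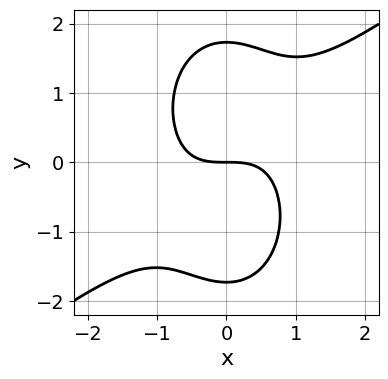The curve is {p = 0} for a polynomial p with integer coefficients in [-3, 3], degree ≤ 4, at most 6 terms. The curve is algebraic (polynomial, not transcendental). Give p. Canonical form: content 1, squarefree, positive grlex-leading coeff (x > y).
2*x^3 - 2*x^2*y - y^3 + 3*y

(a) Degree: no degree-2 curve has this shape, so deg p = 3.
(b) Reading off the gridlines: it meets the x-axis at x = 0 (among the integer gridlines); one y-axis crossing is at y = 0.
(c) Fitting integer coefficients to these (and the overall shape) gives p.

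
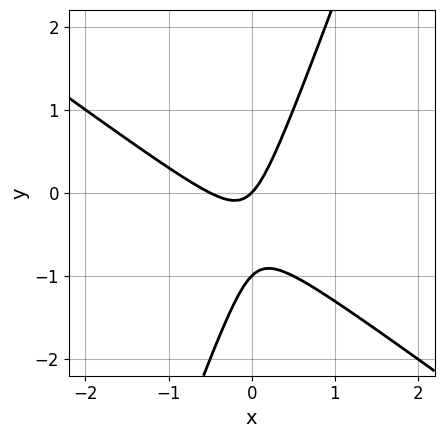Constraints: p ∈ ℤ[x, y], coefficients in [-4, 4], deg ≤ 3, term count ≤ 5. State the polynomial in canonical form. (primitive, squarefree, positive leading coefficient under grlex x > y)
First, degree: no degree-1 curve has this shape, so deg p = 2.
Next, from the axis intercepts and sections: one x-axis crossing is at x = 0; the y-axis gridline crossings are at y ∈ {-1, 0}.
Finally, these observations pin down the coefficients.

2*x^2 + 2*x*y - y^2 + x - y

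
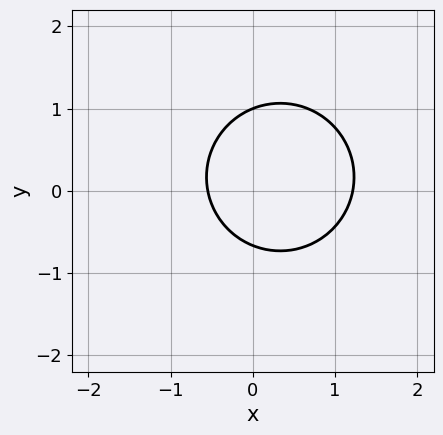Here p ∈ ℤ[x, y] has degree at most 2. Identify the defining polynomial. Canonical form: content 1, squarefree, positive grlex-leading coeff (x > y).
1. Degree: a generic line meets the curve in up to 2 points, so deg p = 2.
2. Checking where it meets the axes: it crosses the y-axis at the gridline y = 1.
3. Fitting integer coefficients to these (and the overall shape) gives p.

3*x^2 + 3*y^2 - 2*x - y - 2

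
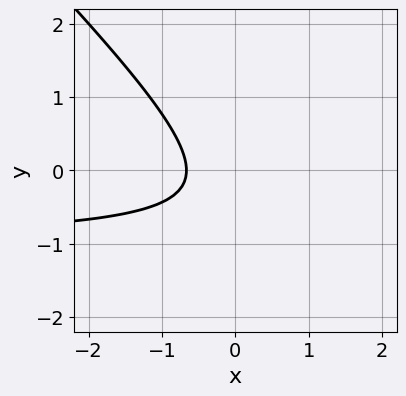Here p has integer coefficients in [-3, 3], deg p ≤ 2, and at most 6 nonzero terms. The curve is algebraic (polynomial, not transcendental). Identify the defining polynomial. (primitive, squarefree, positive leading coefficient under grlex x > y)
3*x*y + 3*y^2 + 3*x + 2*y + 2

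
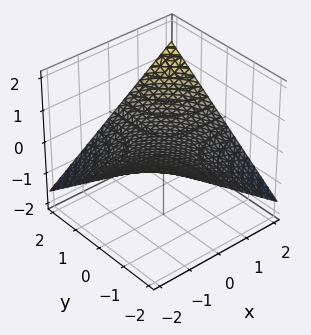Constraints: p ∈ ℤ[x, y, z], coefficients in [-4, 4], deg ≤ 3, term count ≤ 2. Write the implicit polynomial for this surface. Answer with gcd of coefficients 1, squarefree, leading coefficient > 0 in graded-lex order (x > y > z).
First, the degree is 2 — a saddle surface; a quadric.
Then, observable constraints: the visible x-axis segment lies entirely on the surface; it crosses the z-axis at the gridline z = 0.
Finally, the integer polynomial consistent with all of this is the stated p. Check: (0, 2, 0) on the y-axis lies on the surface, and p(0, 2, 0) = 0. ✓

x*y - 3*z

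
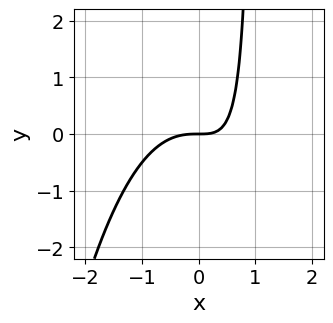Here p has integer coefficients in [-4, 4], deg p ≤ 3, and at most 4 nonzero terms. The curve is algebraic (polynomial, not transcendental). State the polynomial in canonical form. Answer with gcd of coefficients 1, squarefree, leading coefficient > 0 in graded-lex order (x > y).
First, deg p = 3. The shape is more complex than any degree-2 curve.
Next, observable constraints: one x-axis crossing is at x = 0; one y-axis crossing is at y = 0.
Finally, putting this together gives p.

x^3 + x*y - y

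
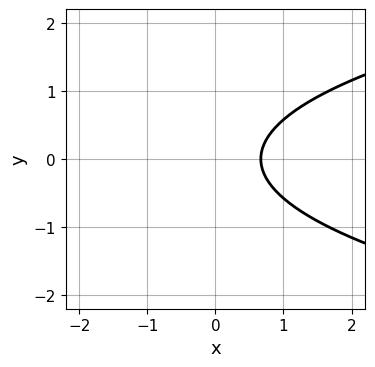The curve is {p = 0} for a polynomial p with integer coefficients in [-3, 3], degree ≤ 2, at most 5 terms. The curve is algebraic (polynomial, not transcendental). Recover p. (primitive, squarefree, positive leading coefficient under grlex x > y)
3*y^2 - 3*x + 2

First, the degree is 2 — the shape is more complex than any degree-1 curve.
Next, symmetries: the y ↦ −y reflection is a symmetry, so y appears only in even powers.
Then, observable constraints: the curve avoids every integer y-axis point in the box.
Finally, solving for integer coefficients yields p as stated.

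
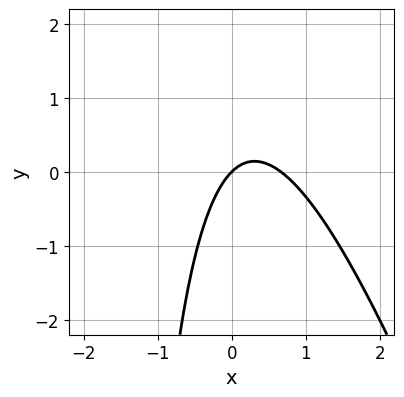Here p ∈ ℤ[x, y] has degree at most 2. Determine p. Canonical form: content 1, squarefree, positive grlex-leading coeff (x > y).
3*x^2 + x*y - 2*x + 2*y

(a) deg p = 2. The shape is more complex than any degree-1 curve.
(b) Reading off the gridlines: one x-axis crossing is at x = 0; one y-axis crossing is at y = 0.
(c) Fitting integer coefficients to these (and the overall shape) gives p.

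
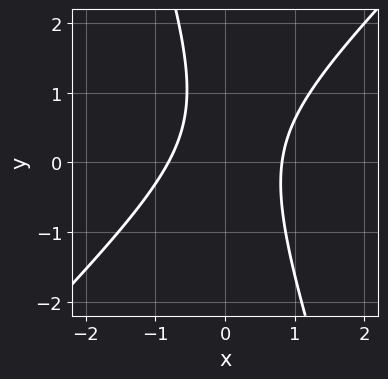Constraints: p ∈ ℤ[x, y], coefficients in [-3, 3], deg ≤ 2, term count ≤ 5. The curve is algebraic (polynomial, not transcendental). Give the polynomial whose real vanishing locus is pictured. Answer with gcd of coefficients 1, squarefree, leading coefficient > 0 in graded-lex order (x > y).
3*x^2 - 2*x*y - y^2 + y - 2

1. deg p = 2. No degree-1 curve has this shape.
2. From the axis intercepts and sections: no y-intercept at any integer in the box.
3. These observations pin down the coefficients.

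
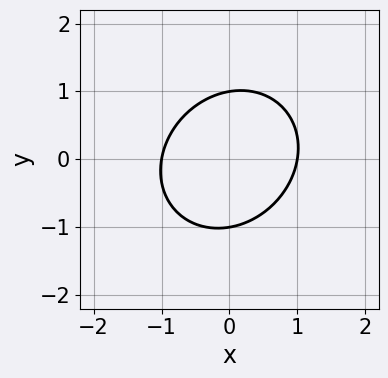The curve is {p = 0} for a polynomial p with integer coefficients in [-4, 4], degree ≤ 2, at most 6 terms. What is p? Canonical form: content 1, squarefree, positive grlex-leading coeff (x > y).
3*x^2 - x*y + 3*y^2 - 3

First, deg p = 2. A generic line meets the curve in up to 2 points.
Next, reading off the gridlines: the y-axis gridline crossings are at y ∈ {-1, 1}; the x-axis gridline crossings are at x ∈ {-1, 1}.
Finally, matching integer coefficients to the picture gives p.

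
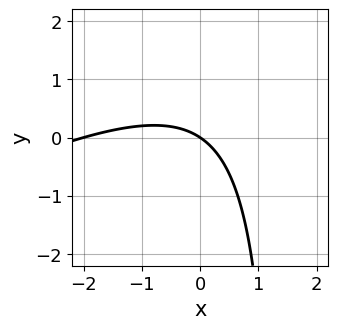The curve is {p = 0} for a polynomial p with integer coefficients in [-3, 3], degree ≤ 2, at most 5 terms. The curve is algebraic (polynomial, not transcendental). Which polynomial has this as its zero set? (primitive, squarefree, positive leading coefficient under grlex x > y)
1. Degree: a generic line meets the curve in up to 2 points, so deg p = 2.
2. Observable constraints: among the integer gridlines, it crosses the x-axis at x ∈ {-2, 0}; one y-axis crossing is at y = 0.
3. Together with the visible shape, these determine p as stated.

x^2 - 2*x*y + 2*x + 3*y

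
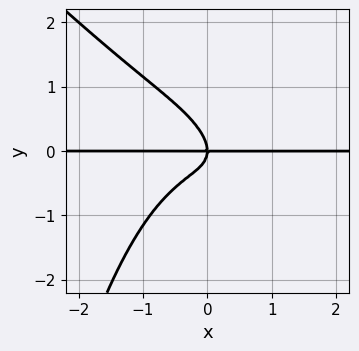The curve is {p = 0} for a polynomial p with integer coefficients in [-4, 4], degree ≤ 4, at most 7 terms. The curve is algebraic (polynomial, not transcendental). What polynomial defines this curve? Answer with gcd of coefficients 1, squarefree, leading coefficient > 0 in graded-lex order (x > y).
Degree: no degree-3 curve has this shape, so deg p = 4.
Observable constraints: one y-axis crossing is at y = 0; the visible x-axis segment lies entirely on the curve.
These observations pin down the coefficients.

2*x^3*y + 2*x^2*y^2 + 2*x*y^2 + 3*y^3 + 2*x*y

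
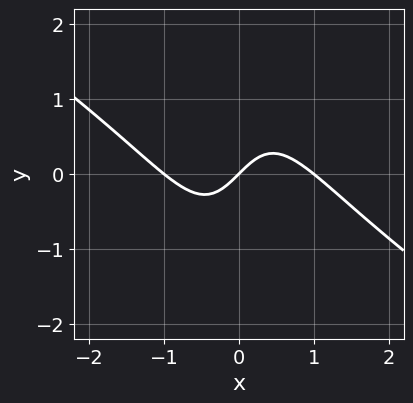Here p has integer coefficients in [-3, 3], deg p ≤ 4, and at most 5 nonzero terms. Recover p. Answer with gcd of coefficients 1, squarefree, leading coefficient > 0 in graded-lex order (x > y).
2*x^3 + 3*x^2*y - 2*x + 2*y

1. The degree is 3 — no degree-2 curve has this shape.
2. From the axis intercepts and sections: one y-axis crossing is at y = 0; the x-axis gridline crossings are at x ∈ {-1, 0, 1}.
3. Assembling these constraints gives the stated polynomial.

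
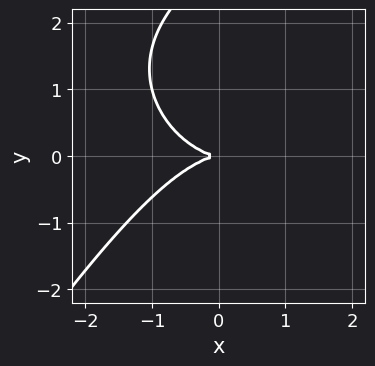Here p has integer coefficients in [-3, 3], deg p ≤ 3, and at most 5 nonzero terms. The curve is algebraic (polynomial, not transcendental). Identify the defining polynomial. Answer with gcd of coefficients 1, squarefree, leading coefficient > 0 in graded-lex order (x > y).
(a) Degree: a generic line meets the curve in up to 3 points, so deg p = 3.
(b) From the visible intercepts: one y-axis crossing is at y = 0; it meets the x-axis at x = 0 (among the integer gridlines).
(c) Putting this together gives p.

x^3 + x*y^2 - y^3 + 3*y^2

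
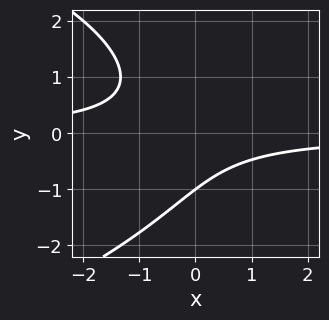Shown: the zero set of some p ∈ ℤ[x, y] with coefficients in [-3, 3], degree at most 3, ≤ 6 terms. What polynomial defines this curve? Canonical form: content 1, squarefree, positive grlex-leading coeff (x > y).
First, the degree is 3 — no degree-2 curve has this shape.
Then, from the axis intercepts and sections: one y-axis crossing is at y = -1; the curve avoids every integer x-axis point in the box.
Finally, solving for integer coefficients yields p as stated.

y^3 + 3*x*y + y + 2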